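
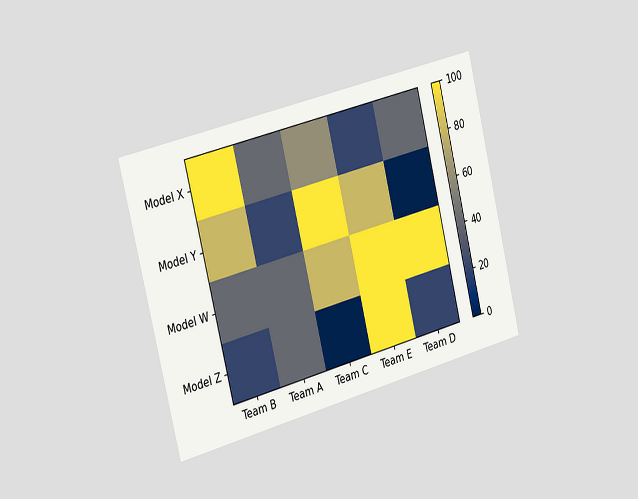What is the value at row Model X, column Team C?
60

The chart is tilted about 14° counter-clockwise and viewed slightly from the left. Matching cell (Model X, Team C) against the colorbar gives 60.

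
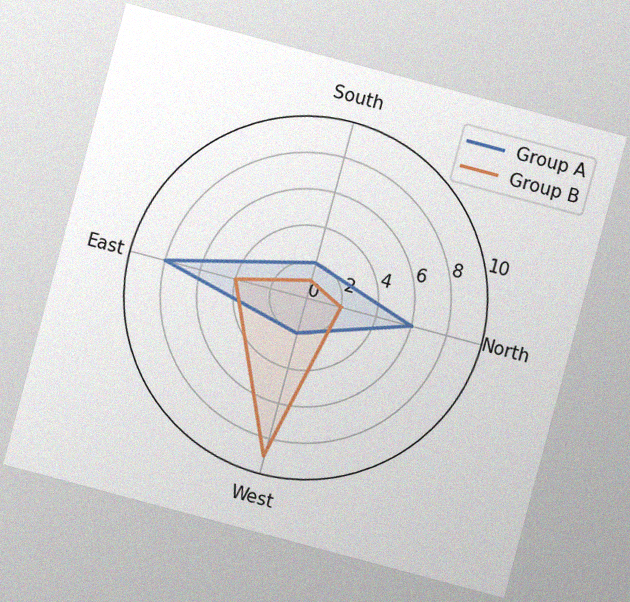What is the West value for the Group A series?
The chart is tilted about 15° clockwise, with some photo noise. On the West axis, Group A reaches 2.

2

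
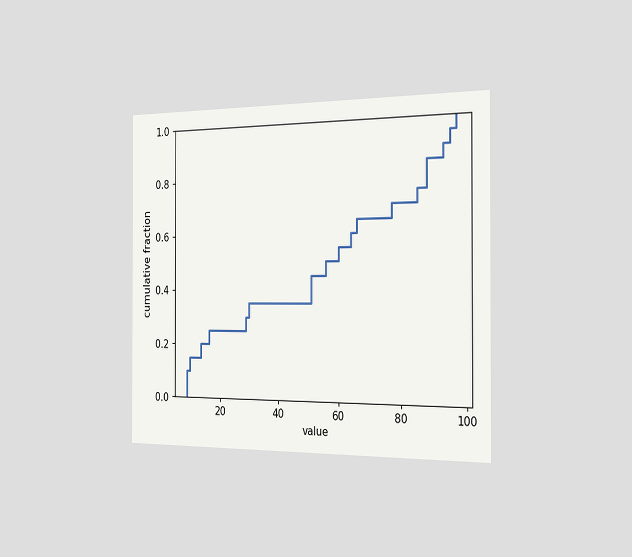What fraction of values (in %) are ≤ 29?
30%

The chart is viewed slightly from the right. At x=29 the ECDF step is at 30%.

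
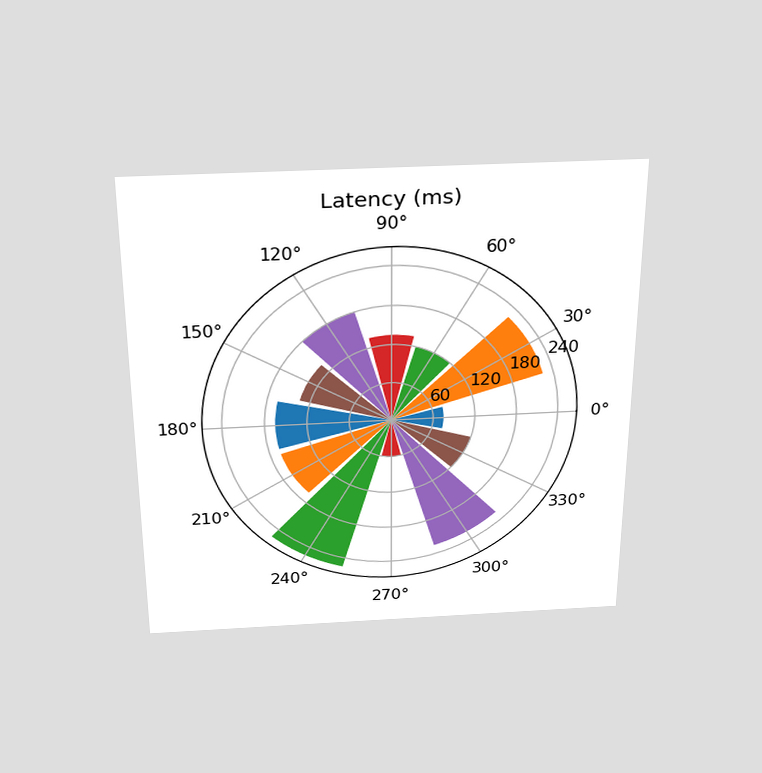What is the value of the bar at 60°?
The chart is viewed slightly from above. The bar at 60° reaches 120ms on the radial axis.

120ms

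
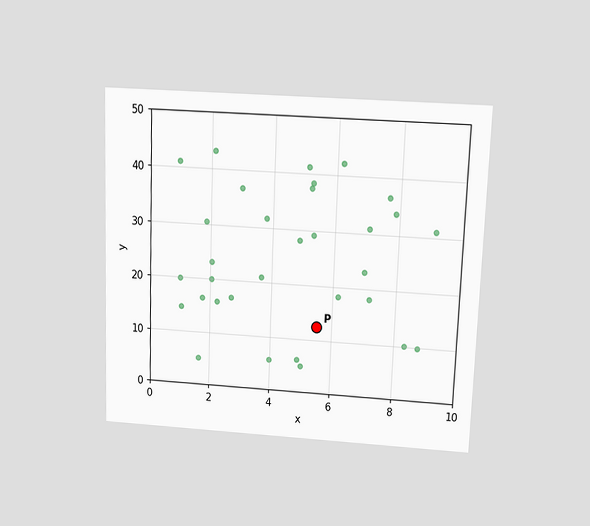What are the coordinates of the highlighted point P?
(5.5, 12.5)

The chart is tilted about 2° clockwise and viewed slightly from above. Following the gridlines from P to each axis, P sits at (5.5, 12.5).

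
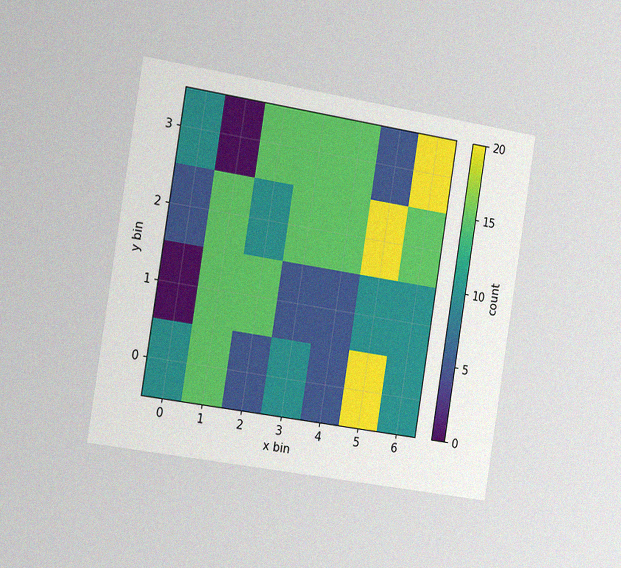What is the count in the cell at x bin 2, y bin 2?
10

The chart is tilted about 9° clockwise and viewed slightly from the left, with some photo noise. Matching the cell (2, 2) against the colorbar gives 10.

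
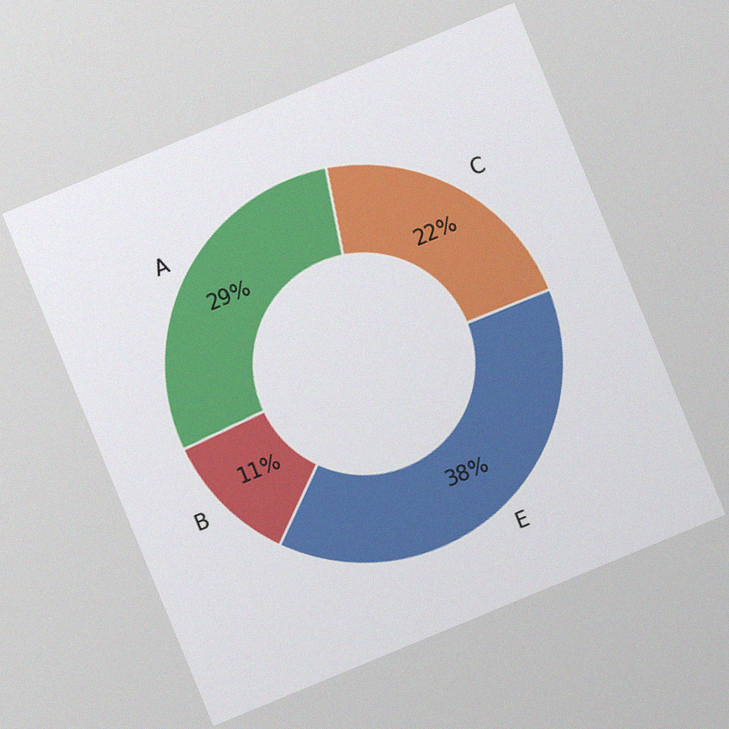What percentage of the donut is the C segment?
22%

The chart is tilted about 22° counter-clockwise, with some photo noise. The C segment takes up 22% of the ring.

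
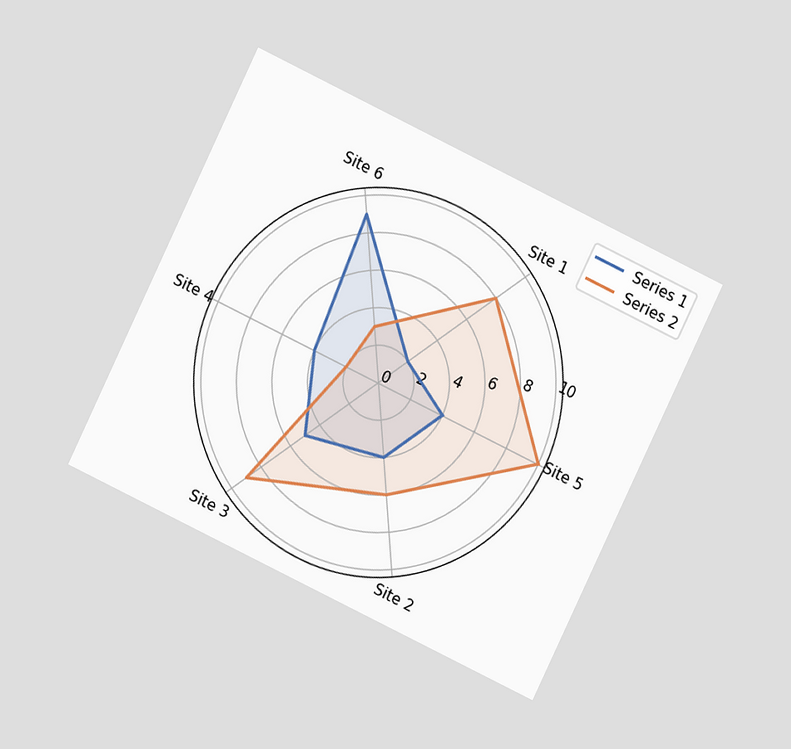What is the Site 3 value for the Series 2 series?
9

The chart is tilted about 26° clockwise and viewed at a slight angle. On the Site 3 axis, Series 2 reaches 9.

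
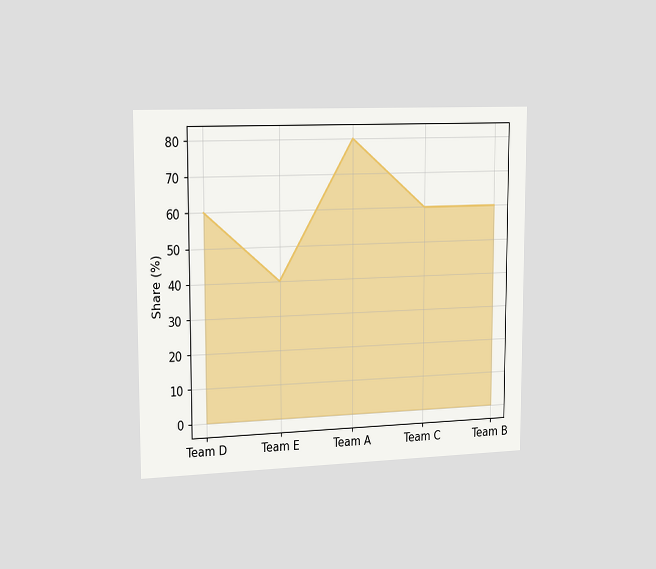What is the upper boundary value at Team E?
40%

The chart is viewed slightly from the left. At Team E the upper boundary is at 40%.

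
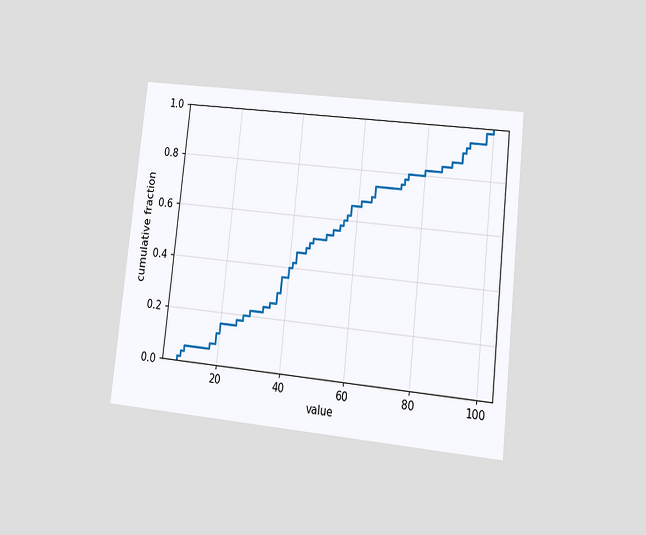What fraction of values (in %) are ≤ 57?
The chart is tilted about 6° clockwise and viewed at a slight angle. At x=57 the ECDF step is at 62%.

62%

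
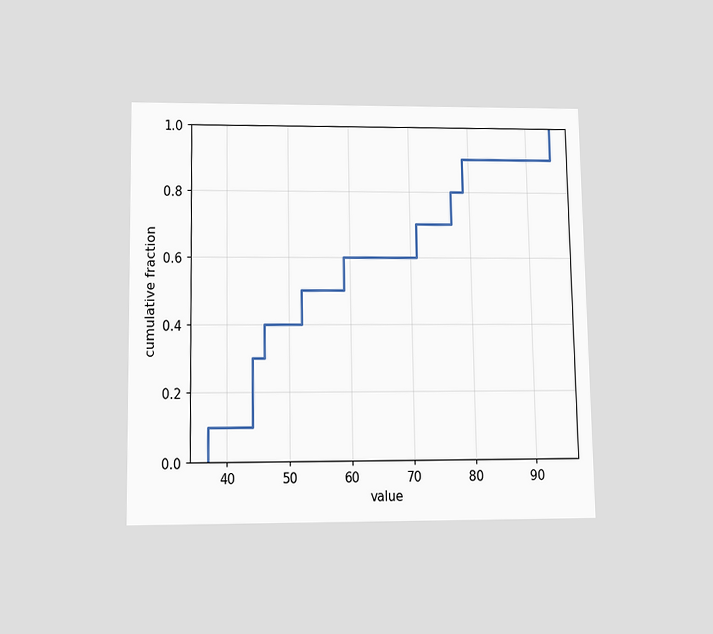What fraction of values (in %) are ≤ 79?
The chart is viewed slightly from below. At x=79 the ECDF step is at 90%.

90%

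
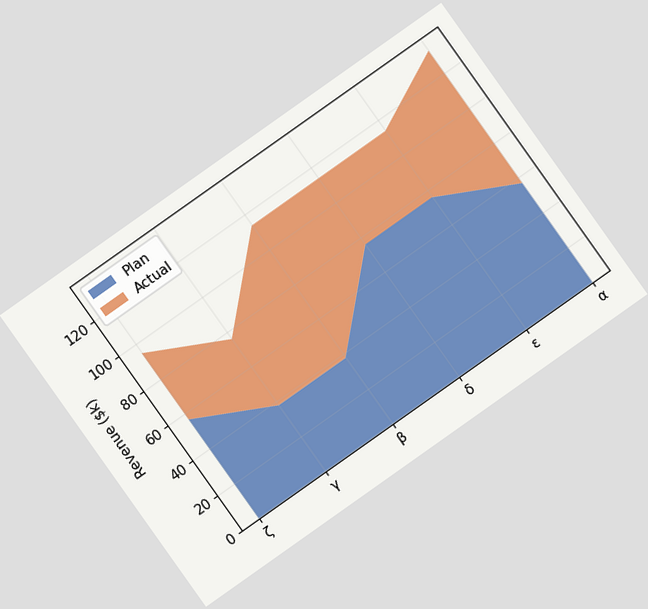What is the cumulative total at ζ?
$95k

The chart is tilted about 35° counter-clockwise. The stacked total at ζ reaches $95k.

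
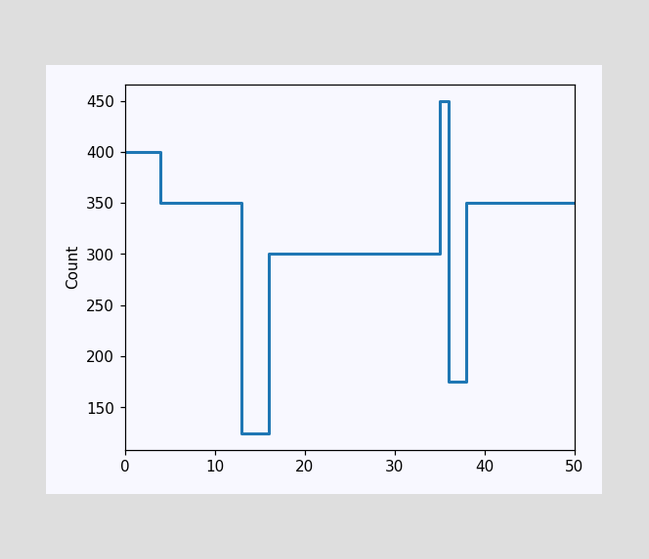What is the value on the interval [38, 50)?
On [38, 50) the step sits at 350.

350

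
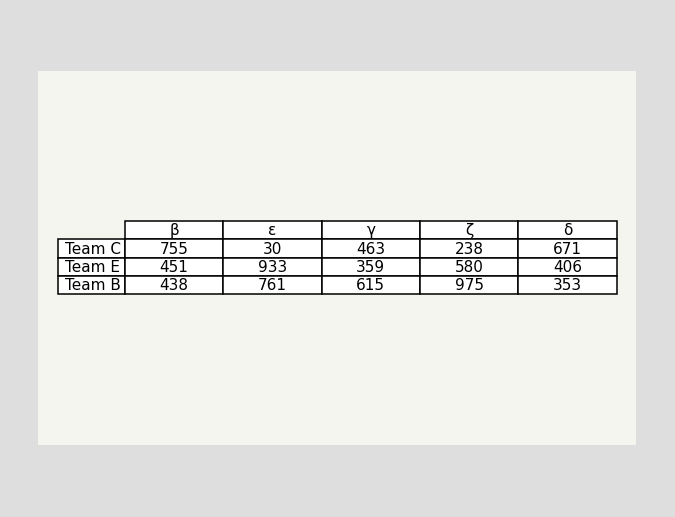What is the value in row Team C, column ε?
30

The (Team C, ε) cell reads 30.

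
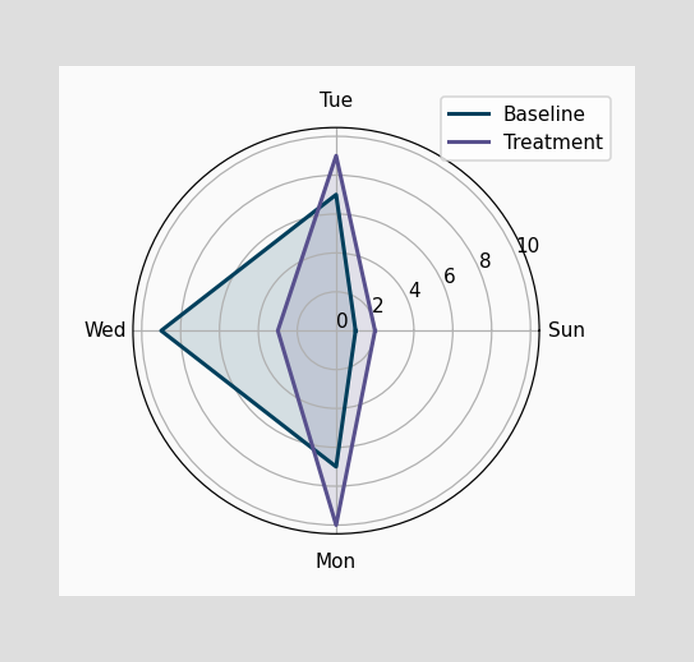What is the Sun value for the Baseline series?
1

On the Sun axis, Baseline reaches 1.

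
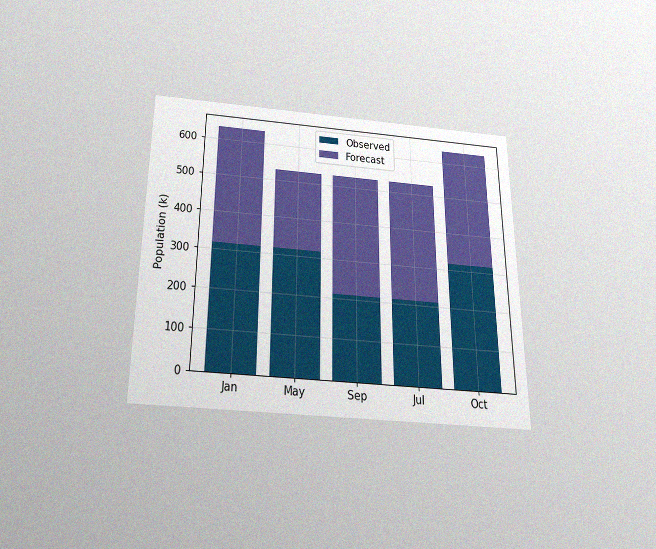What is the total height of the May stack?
530k

The chart is viewed slightly from below, with some photo noise. The May stack's top reaches 530k on the y-axis.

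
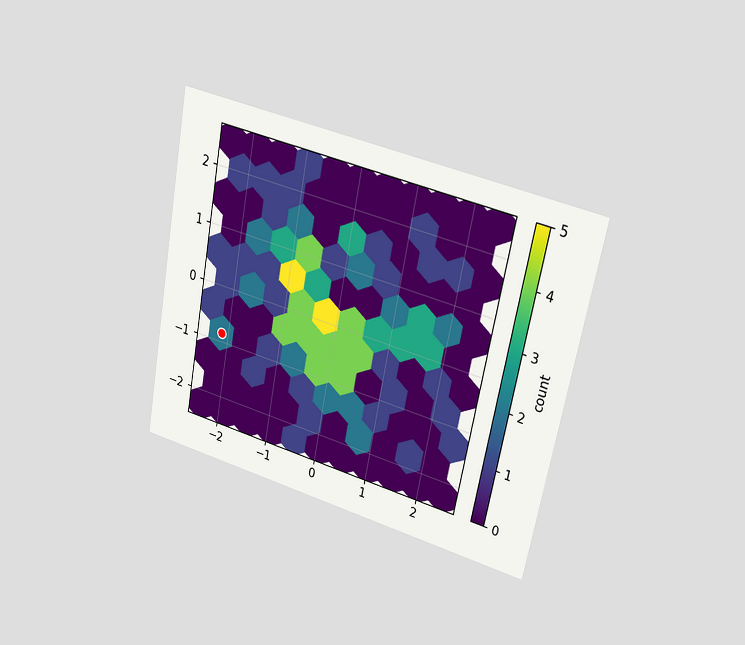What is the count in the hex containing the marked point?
The chart is tilted about 11° clockwise and viewed at a slight angle. The marked hex reads 2 on the colorbar.

2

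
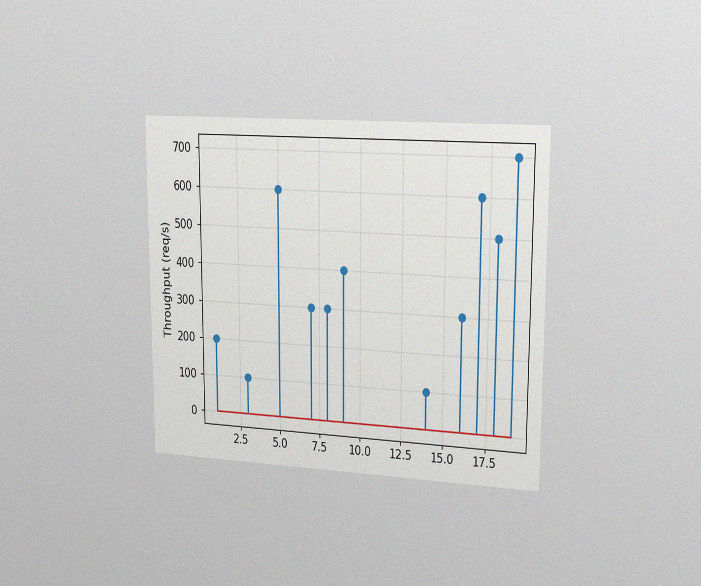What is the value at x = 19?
700req/s

The chart is viewed slightly from the right, with some photo noise. The stem at x=19 reaches 700req/s.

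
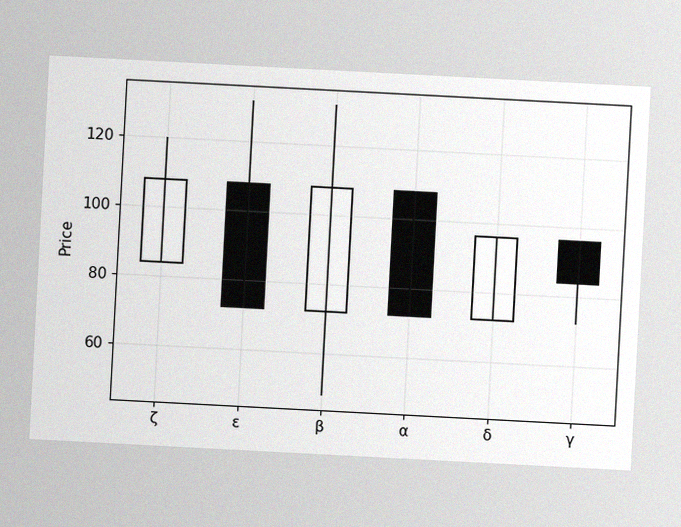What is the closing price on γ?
The chart is tilted about 3° clockwise, with some photo noise. The γ candle closes at 84.

84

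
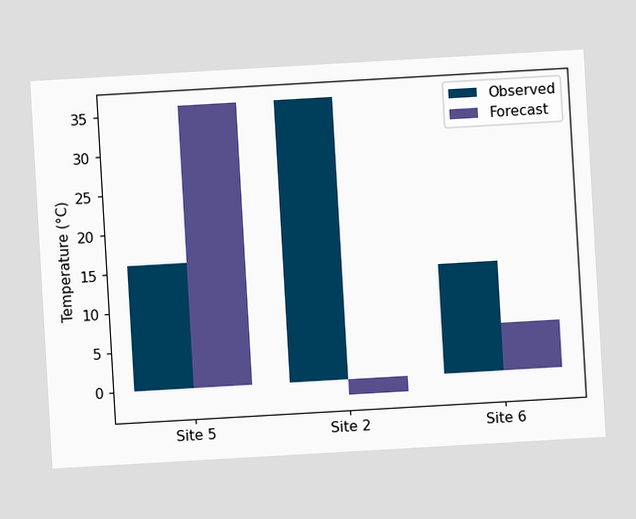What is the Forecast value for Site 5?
36°C

The chart is tilted about 3° counter-clockwise. The Forecast bar at Site 5 reaches 36°C on the y-axis.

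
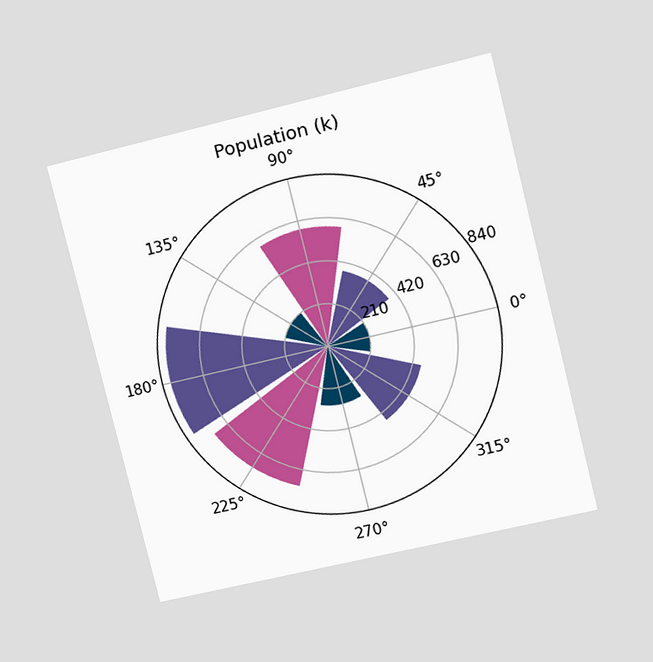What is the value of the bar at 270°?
The chart is tilted about 14° counter-clockwise and viewed at a slight angle. The bar at 270° reaches 294k on the radial axis.

294k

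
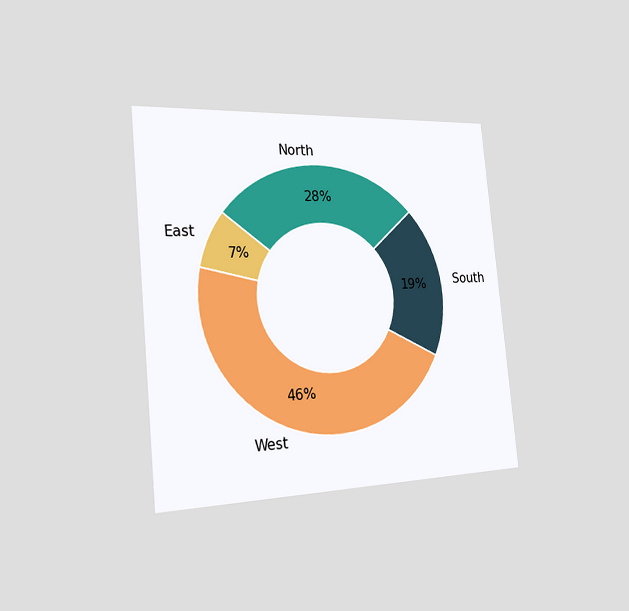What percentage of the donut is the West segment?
The chart is tilted about 5° counter-clockwise and viewed slightly from the left. The West segment takes up 46% of the ring.

46%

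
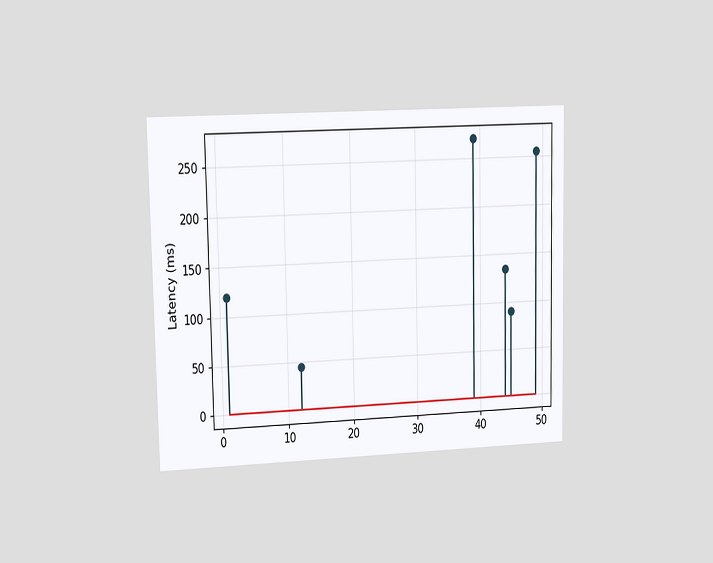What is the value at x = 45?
90ms

The chart is viewed slightly from the left. The stem at x=45 reaches 90ms.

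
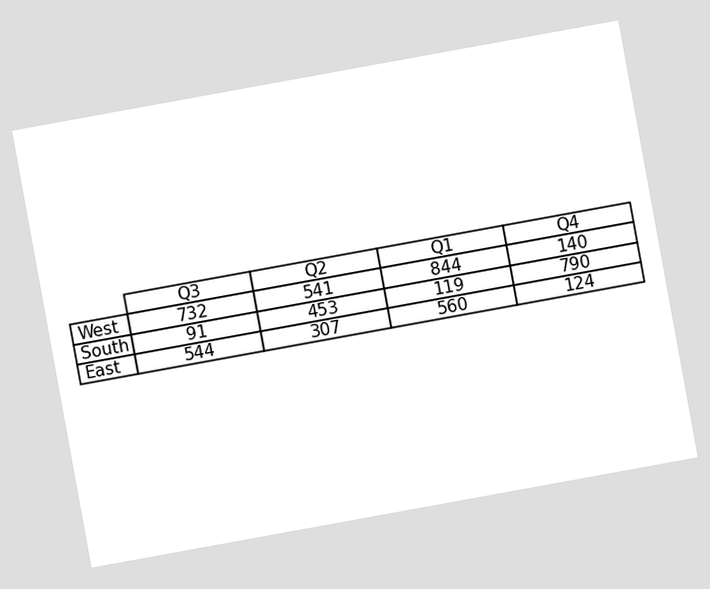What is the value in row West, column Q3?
732

The chart is tilted about 10° counter-clockwise. The (West, Q3) cell reads 732.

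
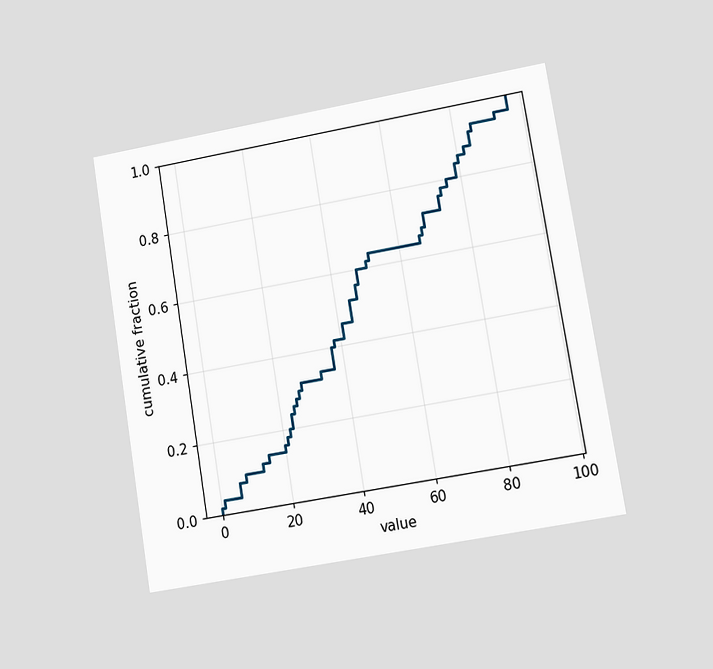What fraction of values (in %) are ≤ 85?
94%

The chart is tilted about 9° counter-clockwise and viewed at a slight angle. At x=85 the ECDF step is at 94%.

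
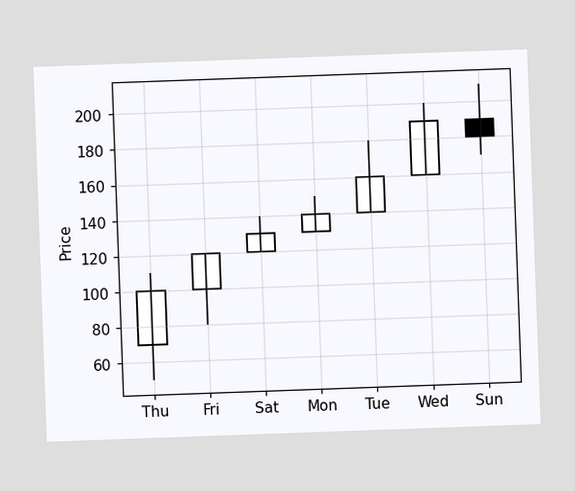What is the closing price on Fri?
120

The chart is tilted about 2° counter-clockwise. The Fri candle closes at 120.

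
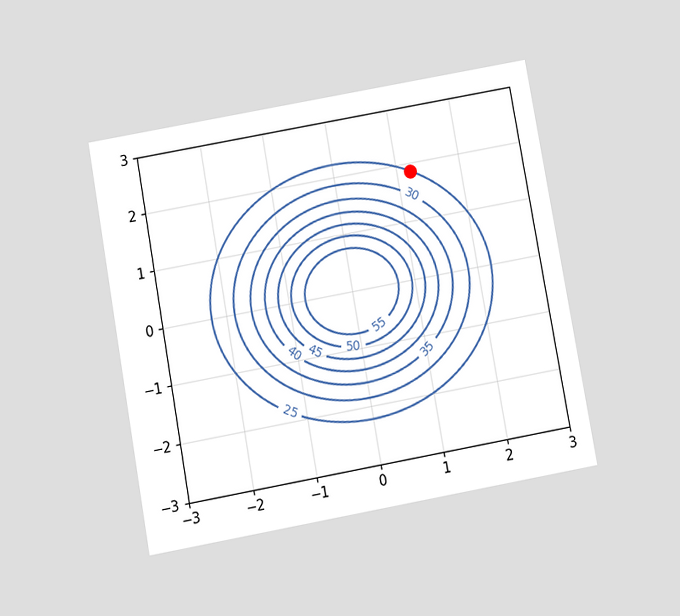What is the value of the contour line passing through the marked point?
The chart is tilted about 10° counter-clockwise and viewed slightly from below. The marked point sits on the contour labelled 25.

25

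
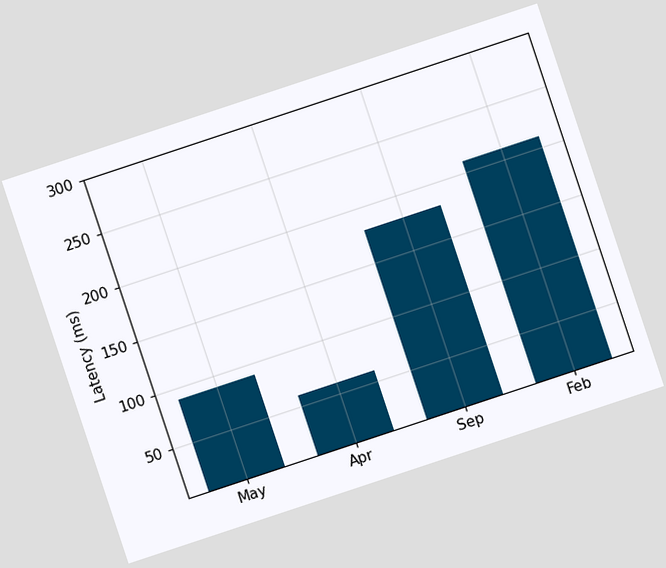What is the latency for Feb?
The chart is tilted about 18° counter-clockwise. Reading along the chart's y-axis, the Feb bar reaches 210ms.

210ms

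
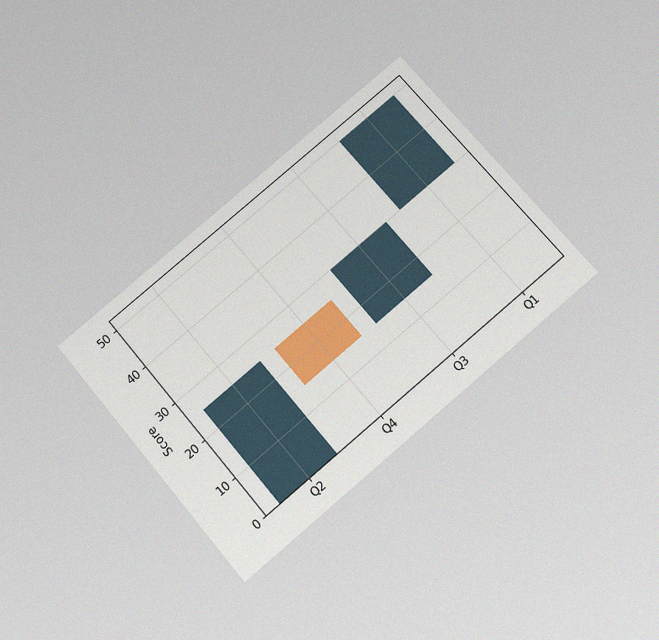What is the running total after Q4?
The chart is tilted about 40° counter-clockwise and viewed slightly from below, with some photo noise. After Q4 the running total reaches 15.

15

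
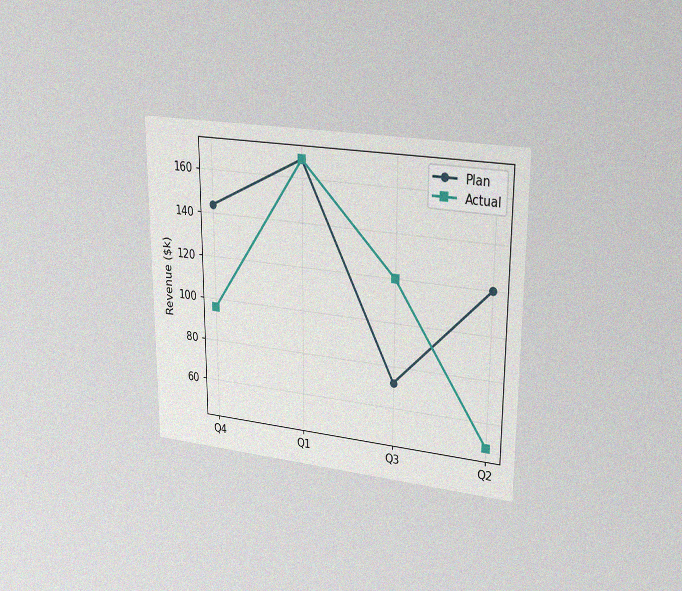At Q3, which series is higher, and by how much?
Actual, by $48k

The chart is viewed at a slight angle, with some photo noise. At Q3, Actual sits above the other line by $48k.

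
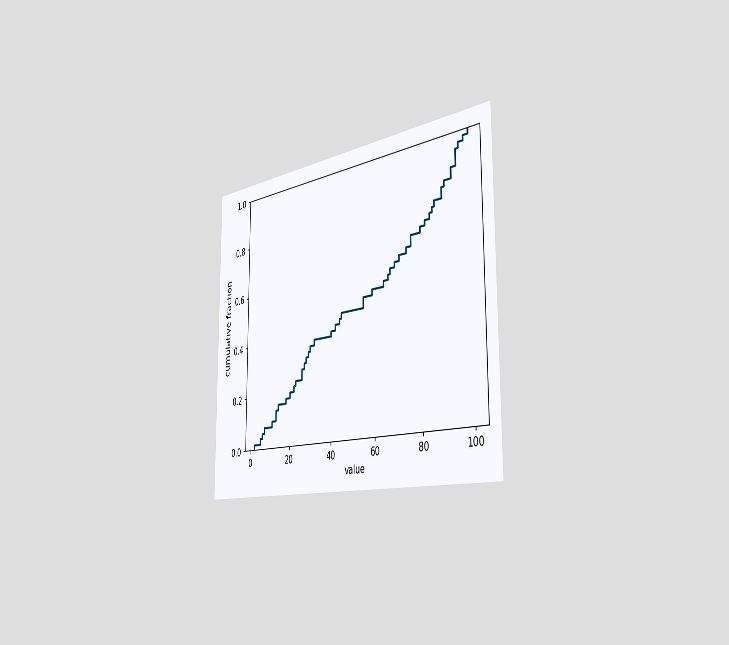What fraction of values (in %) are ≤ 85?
76%

The chart is viewed slightly from the right. At x=85 the ECDF step is at 76%.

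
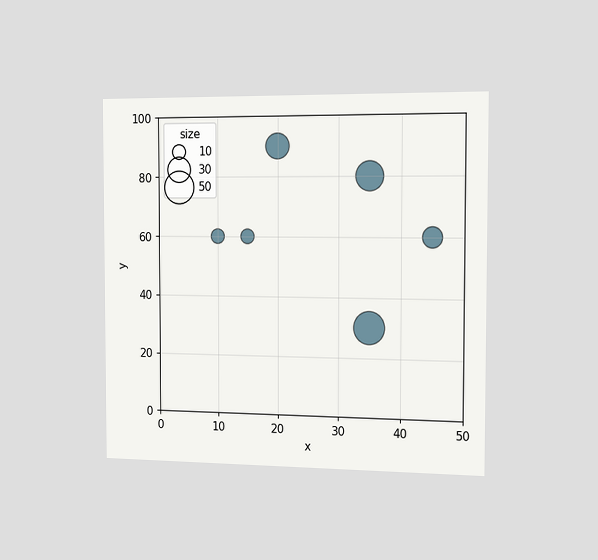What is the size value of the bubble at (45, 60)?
The chart is viewed slightly from the right. Matching the bubble at (45, 60) against the size legend gives 20.

20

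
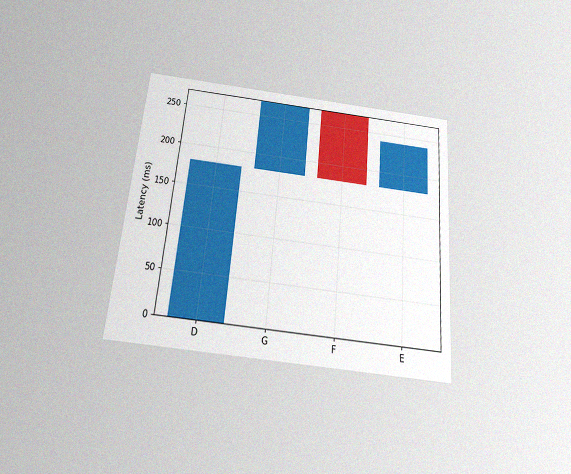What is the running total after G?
270ms

The chart is tilted about 5° clockwise and viewed slightly from below, with some photo noise. After G the running total reaches 270ms.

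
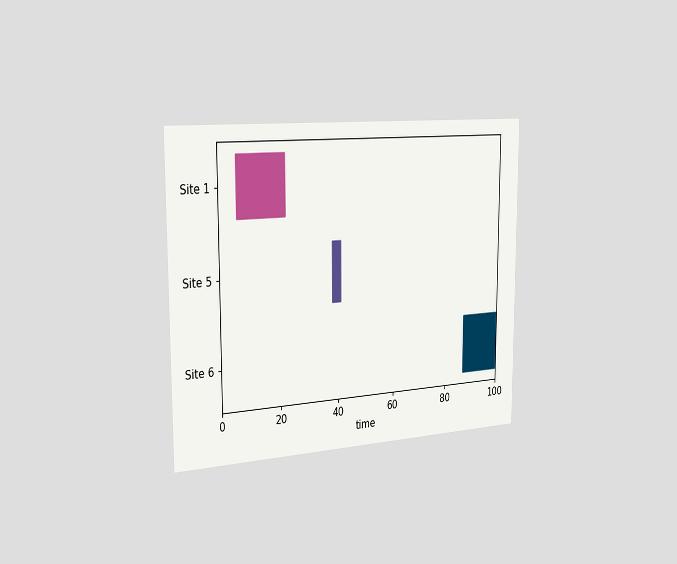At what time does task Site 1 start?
The chart is viewed slightly from the left. The Site 1 bar begins at t=6.

6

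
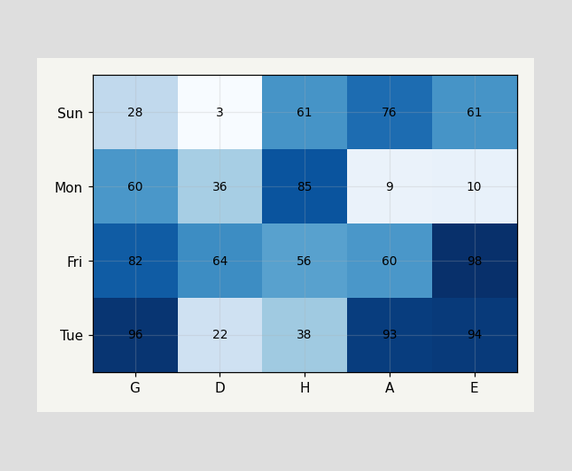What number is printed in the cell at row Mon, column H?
85

The (Mon, H) cell reads 85.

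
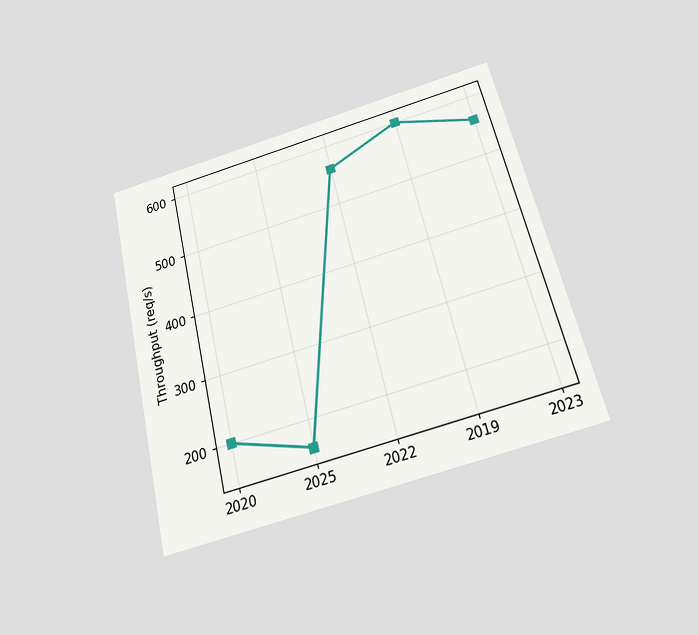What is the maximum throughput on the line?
The chart is tilted about 14° counter-clockwise and viewed slightly from below. The highest point is at 2019, and reading across to the y-axis gives 600req/s.

600req/s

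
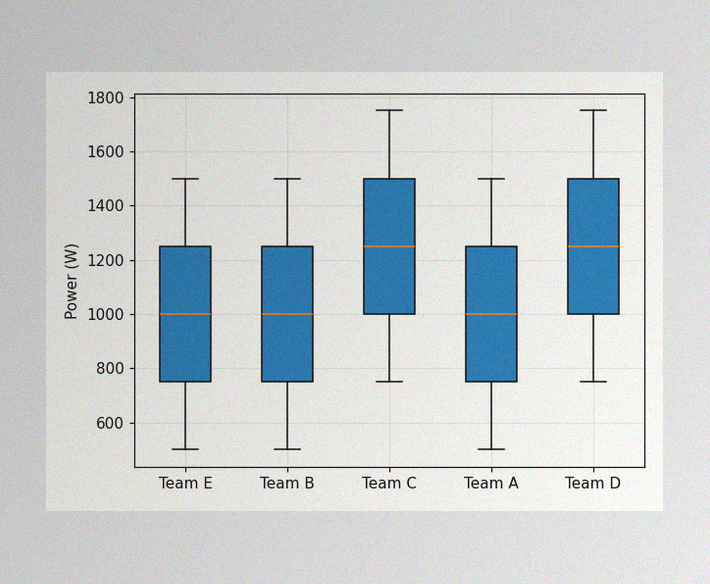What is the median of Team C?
The image has some photo noise and uneven lighting. The median line in the Team C box sits at 1250W.

1250W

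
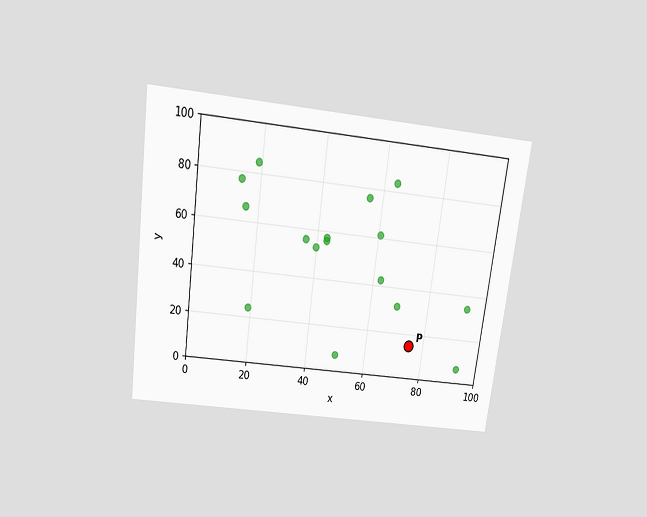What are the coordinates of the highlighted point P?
(75, 15)

The chart is tilted about 7° clockwise and viewed slightly from above. Following the gridlines from P to each axis, P sits at (75, 15).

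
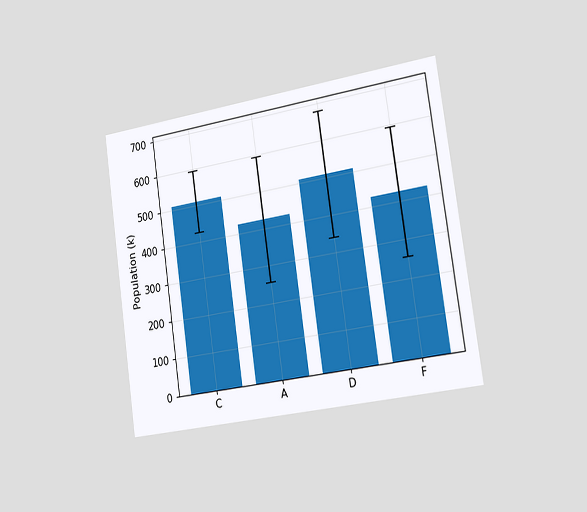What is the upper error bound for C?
The chart is tilted about 8° counter-clockwise and viewed slightly from the right. The C bar's upper whisker reaches 595k.

595k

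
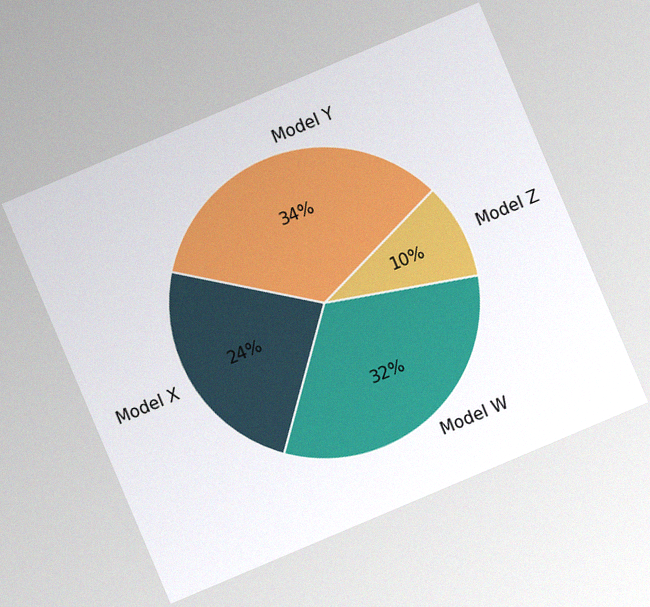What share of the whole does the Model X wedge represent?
The chart is tilted about 23° counter-clockwise, with some photo noise. The Model X slice takes up 24% of the pie.

24%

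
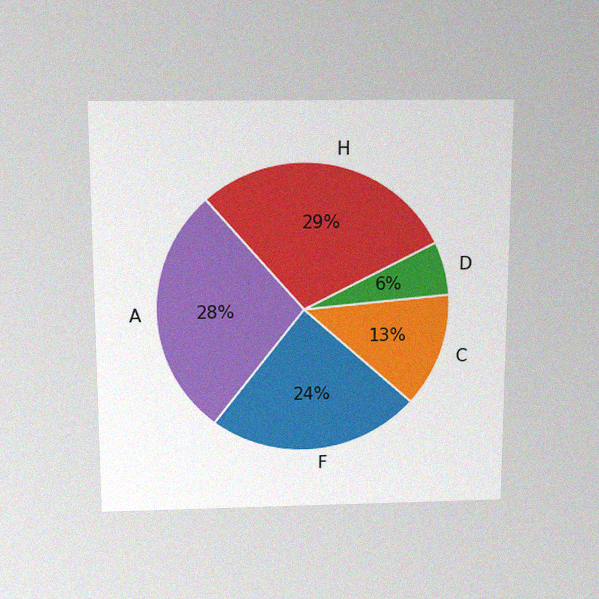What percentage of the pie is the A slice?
28%

The chart is viewed slightly from above, with some photo noise. The A slice takes up 28% of the pie.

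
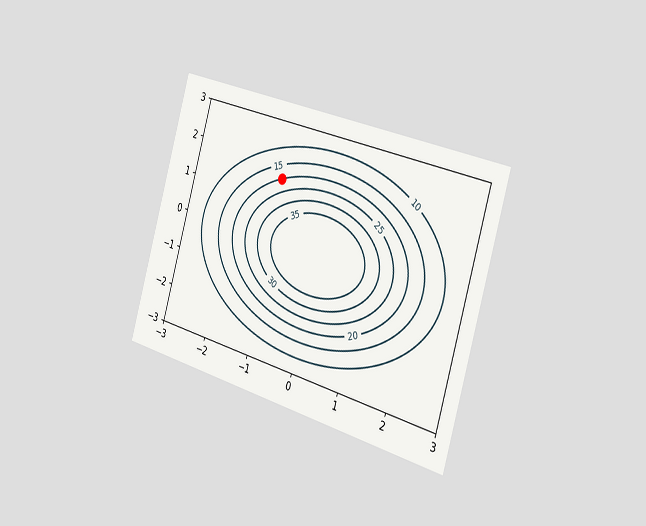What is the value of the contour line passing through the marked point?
20

The chart is tilted about 16° clockwise and viewed slightly from the right. The marked point sits on the contour labelled 20.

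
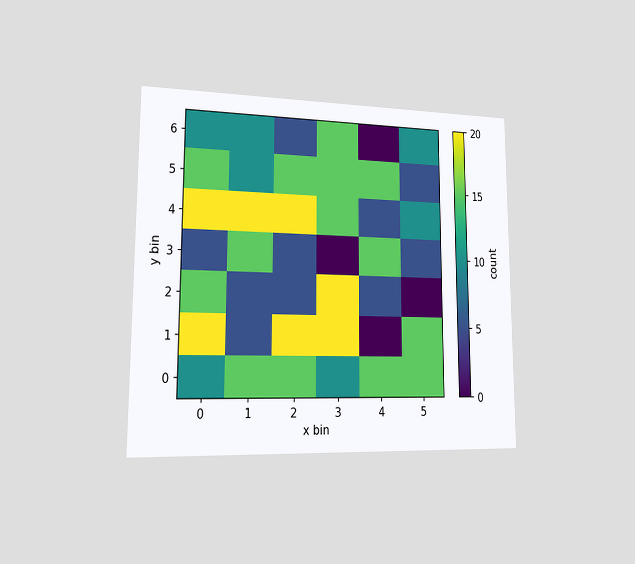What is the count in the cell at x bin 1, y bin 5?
The chart is viewed slightly from the left. Matching the cell (1, 5) against the colorbar gives 10.

10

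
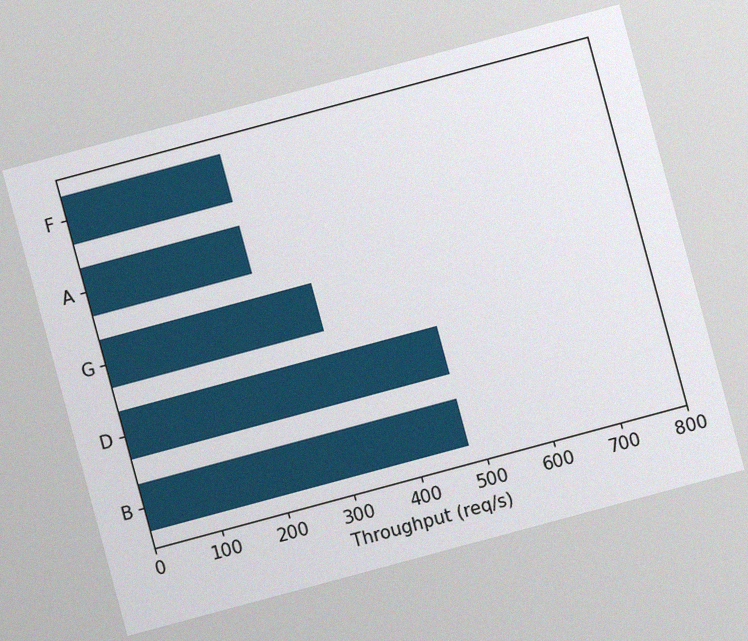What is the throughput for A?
240req/s

The chart is tilted about 15° counter-clockwise, with some photo noise. Reading along the chart's x-axis, the A bar reaches 240req/s.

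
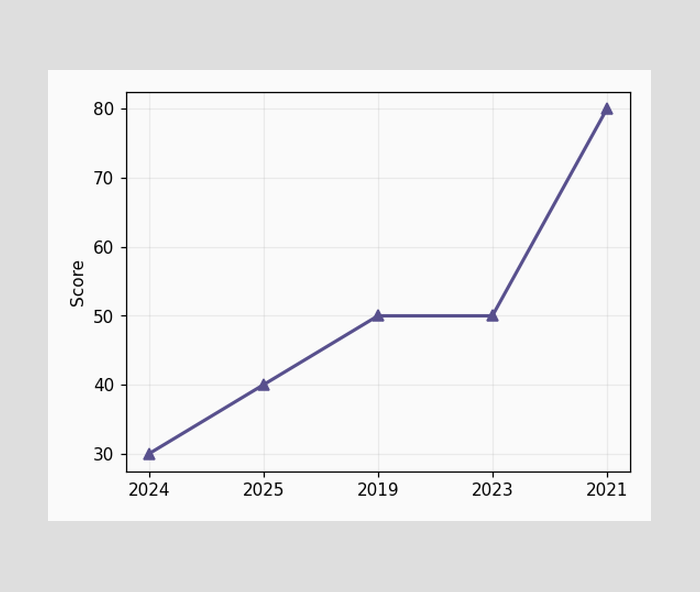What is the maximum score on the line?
80

The highest point is at 2021, and reading across to the y-axis gives 80.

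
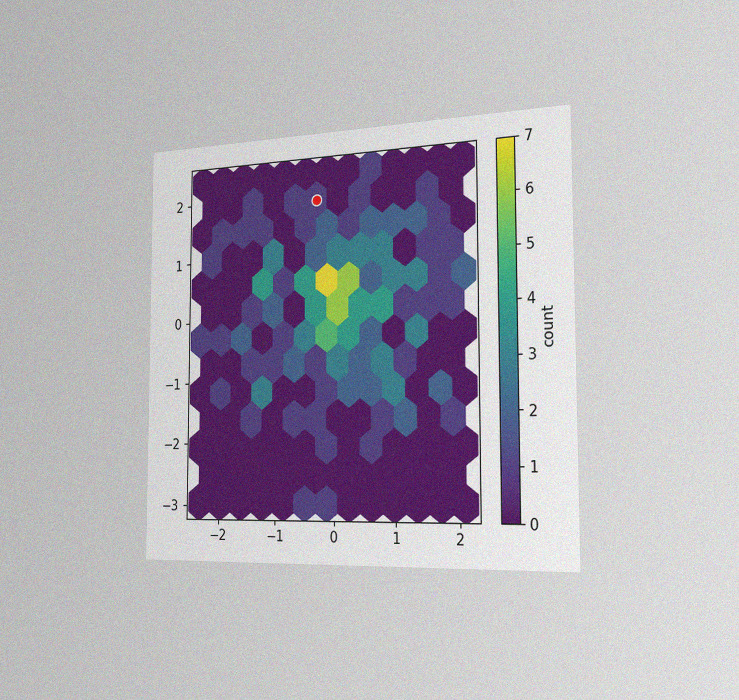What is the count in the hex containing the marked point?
The chart is viewed slightly from the right, with some photo noise. The marked hex reads 1 on the colorbar.

1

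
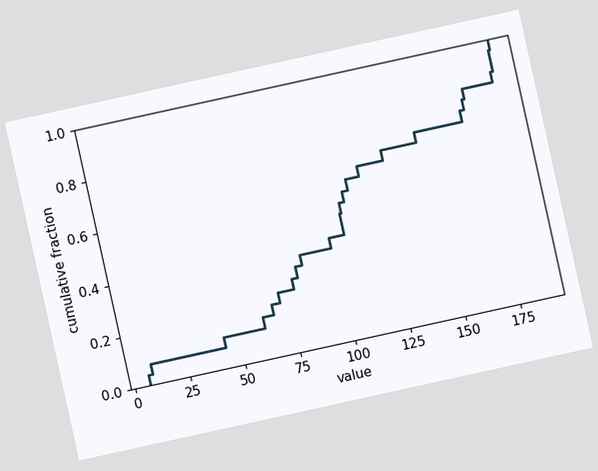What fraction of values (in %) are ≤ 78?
The chart is tilted about 12° counter-clockwise. At x=78 the ECDF step is at 28%.

28%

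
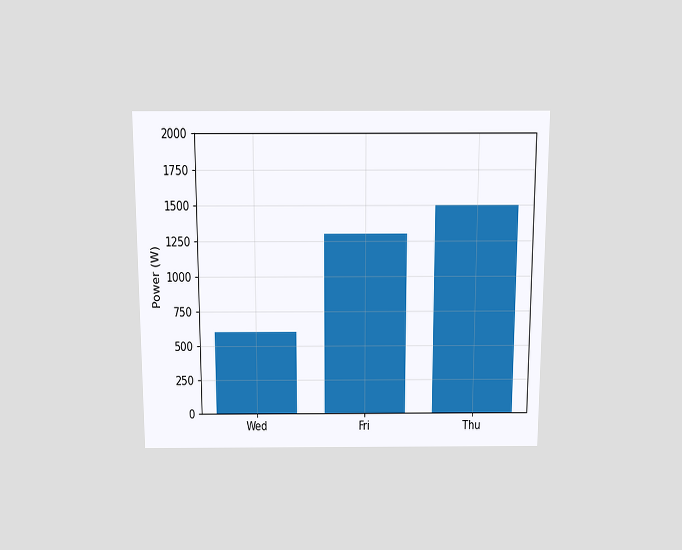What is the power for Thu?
The chart is viewed slightly from above. Reading along the chart's y-axis, the Thu bar reaches 1500W.

1500W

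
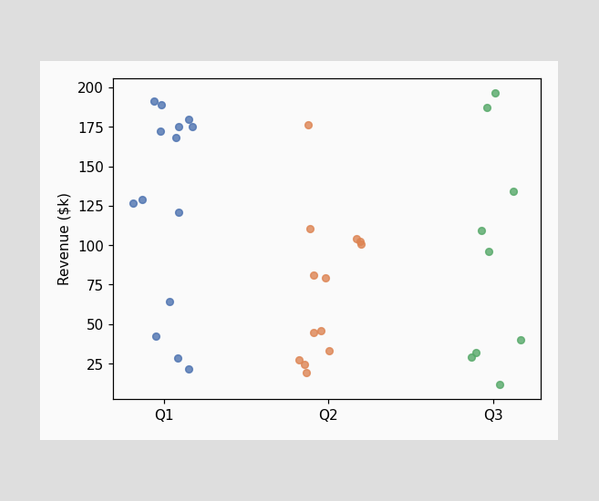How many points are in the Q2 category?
Counting the markers in the Q2 column gives 13.

13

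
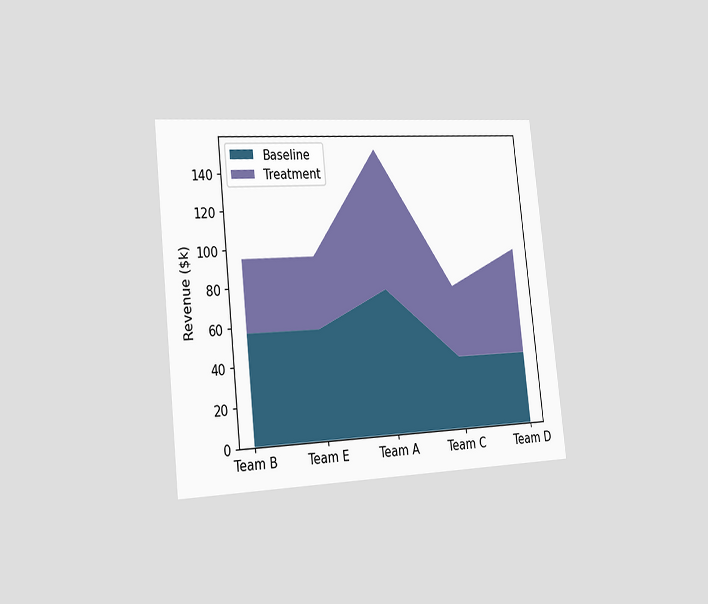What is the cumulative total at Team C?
$76k

The chart is tilted about 6° counter-clockwise and viewed slightly from the left. The stacked total at Team C reaches $76k.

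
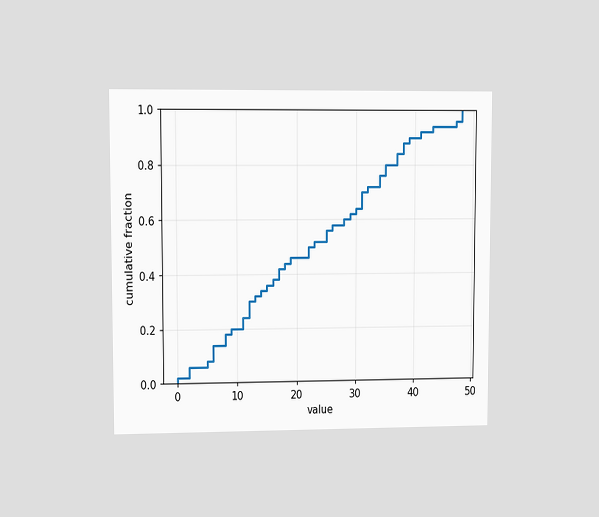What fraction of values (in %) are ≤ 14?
34%

The chart is viewed at a slight angle. At x=14 the ECDF step is at 34%.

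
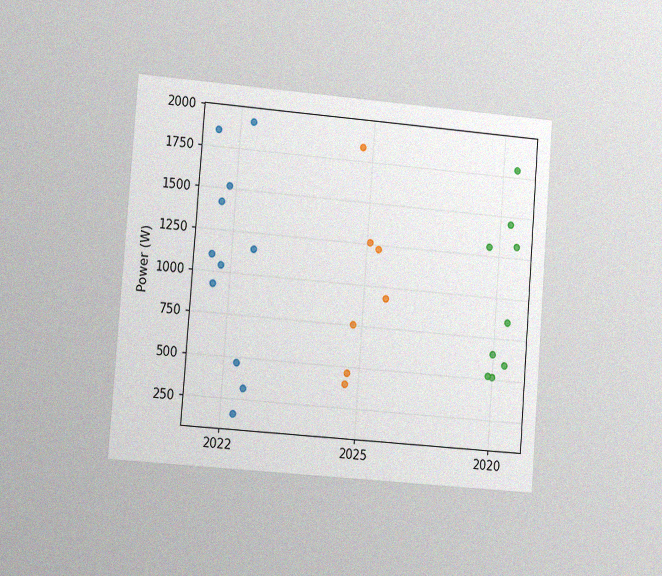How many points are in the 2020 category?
9

The chart is tilted about 4° clockwise and viewed slightly from the left, with some photo noise. Counting the markers in the 2020 column gives 9.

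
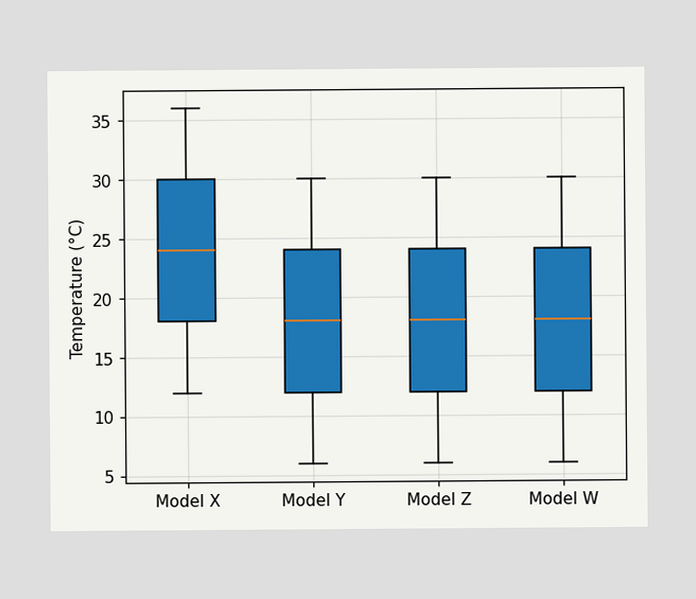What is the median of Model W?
18°C

The median line in the Model W box sits at 18°C.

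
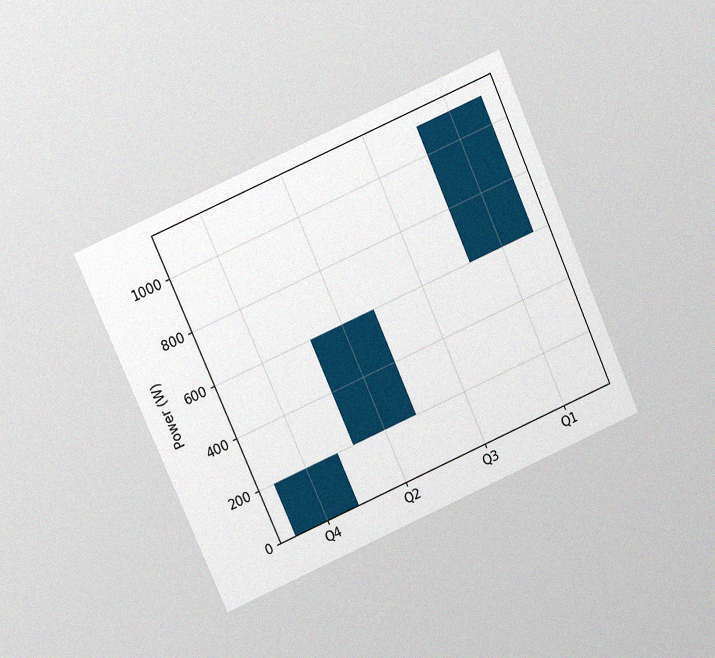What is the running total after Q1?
1100W

The chart is tilted about 24° counter-clockwise and viewed at a slight angle, with some photo noise. After Q1 the running total reaches 1100W.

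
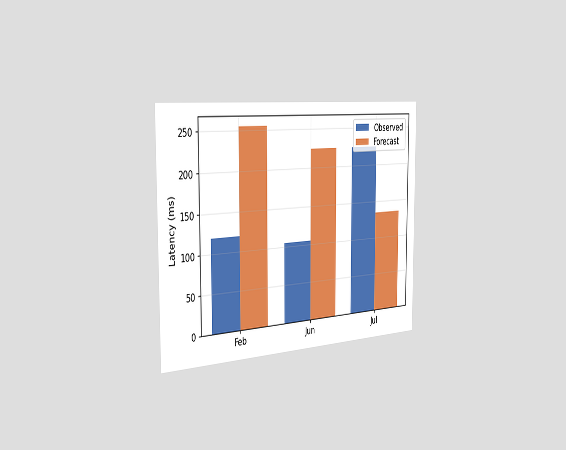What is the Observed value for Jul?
225ms

The chart is viewed slightly from the left. The Observed bar at Jul reaches 225ms on the y-axis.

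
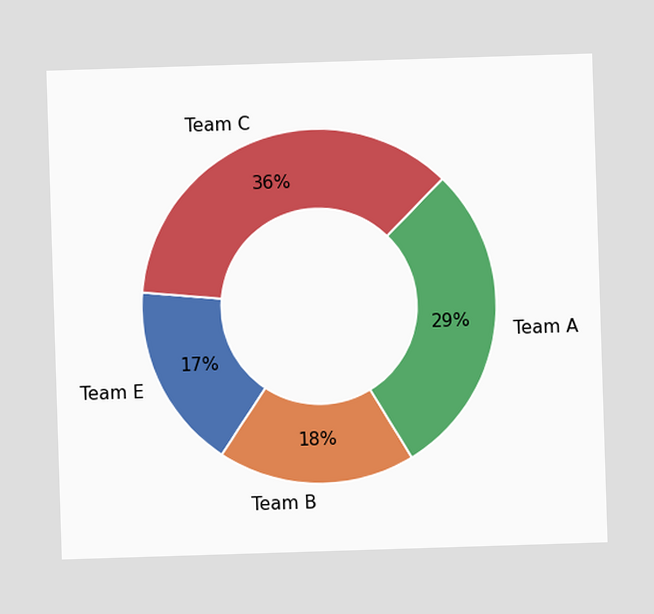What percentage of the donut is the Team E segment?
17%

The Team E segment takes up 17% of the ring.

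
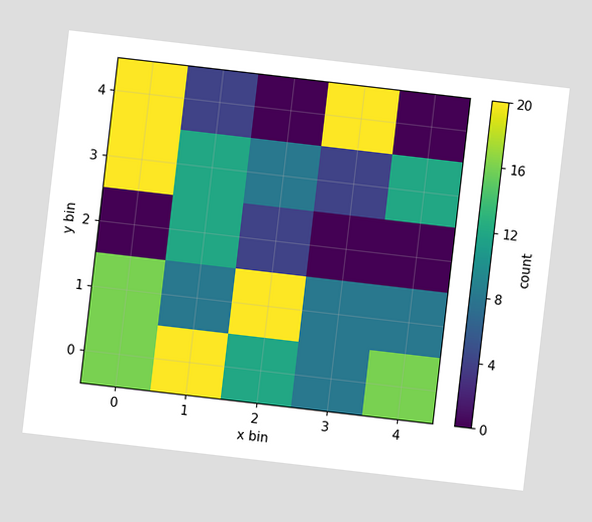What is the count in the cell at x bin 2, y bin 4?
0

The chart is tilted about 7° clockwise. Matching the cell (2, 4) against the colorbar gives 0.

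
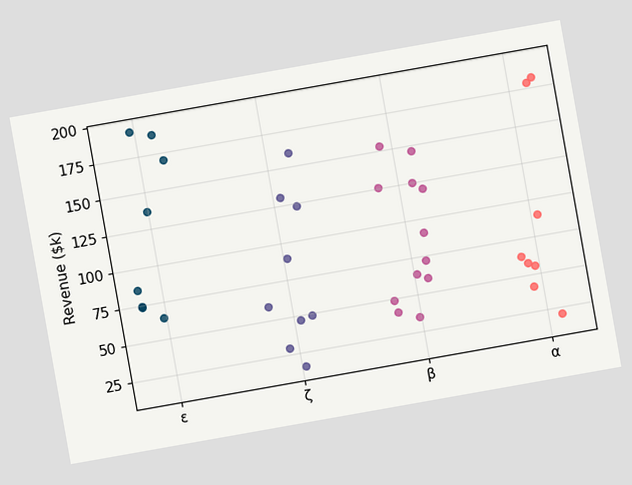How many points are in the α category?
8

The chart is tilted about 10° counter-clockwise. Counting the markers in the α column gives 8.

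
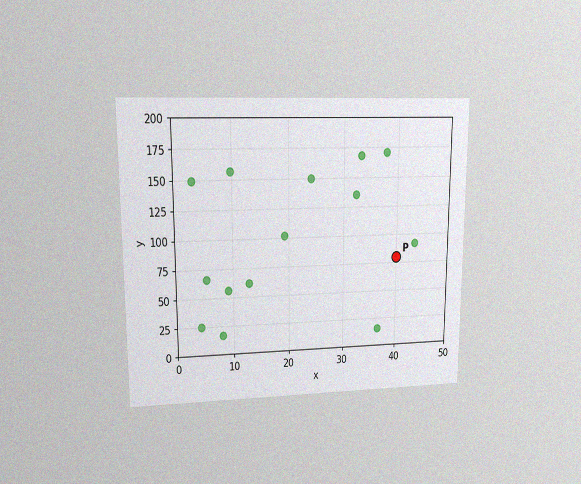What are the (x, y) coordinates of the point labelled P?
The chart is viewed at a slight angle, with some photo noise. Following the gridlines from P to each axis, P sits at (40, 80).

(40, 80)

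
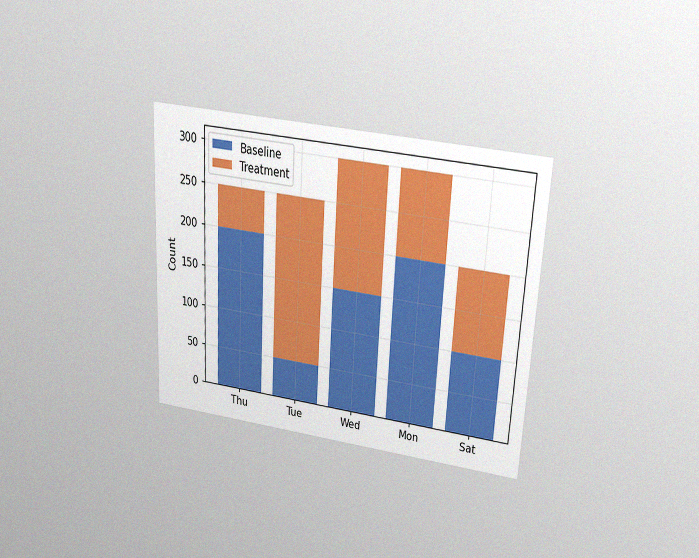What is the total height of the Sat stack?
200

The chart is tilted about 3° clockwise and viewed slightly from above, with some photo noise. The Sat stack's top reaches 200 on the y-axis.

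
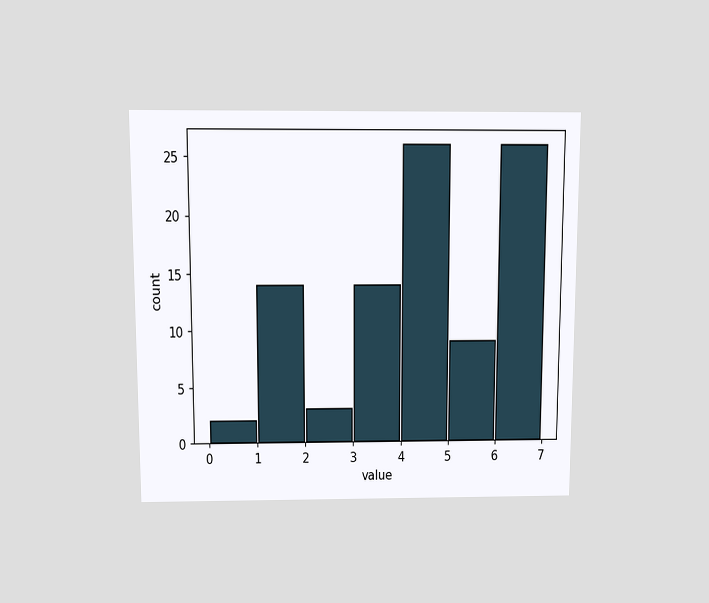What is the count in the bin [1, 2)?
14

The chart is viewed slightly from above. The [1, 2) bin has height 14.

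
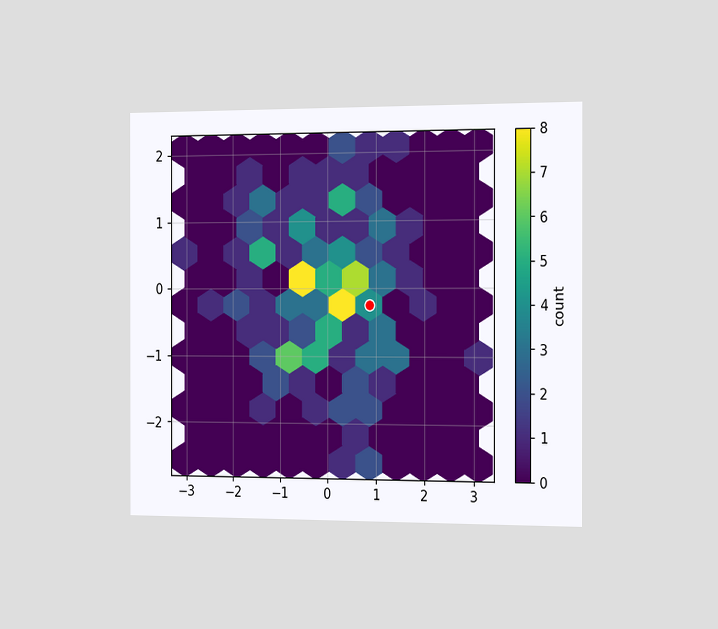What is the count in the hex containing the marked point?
4

The chart is viewed slightly from the right. The marked hex reads 4 on the colorbar.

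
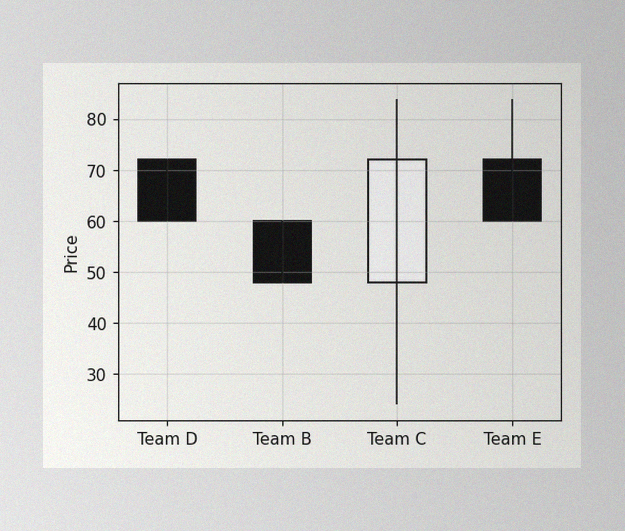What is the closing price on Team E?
The image has some photo noise and uneven lighting. The Team E candle closes at 60.

60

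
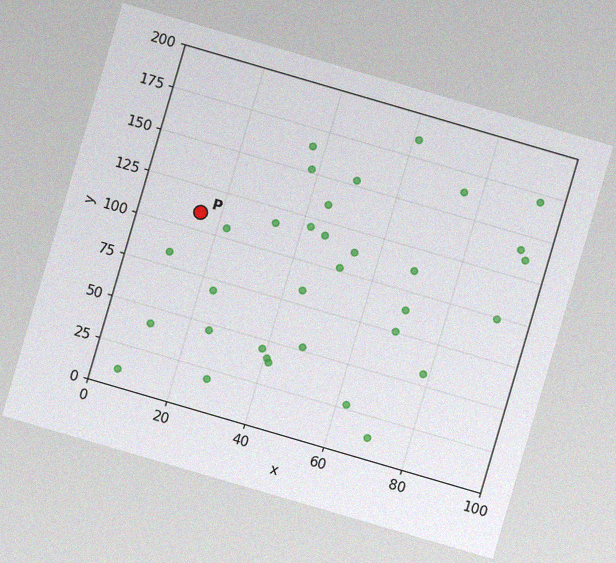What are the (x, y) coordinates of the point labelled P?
(15, 110)

The chart is tilted about 16° clockwise, with some photo noise. Following the gridlines from P to each axis, P sits at (15, 110).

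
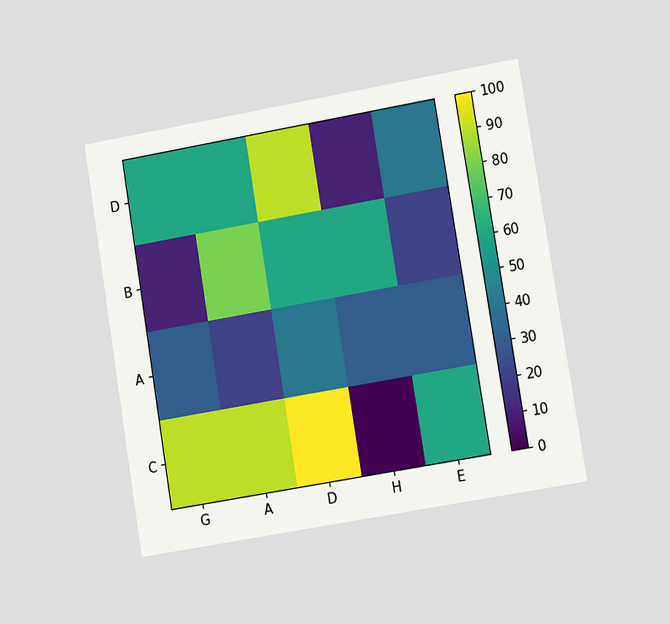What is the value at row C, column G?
The chart is tilted about 9° counter-clockwise and viewed slightly from the right. Matching cell (C, G) against the colorbar gives 90.

90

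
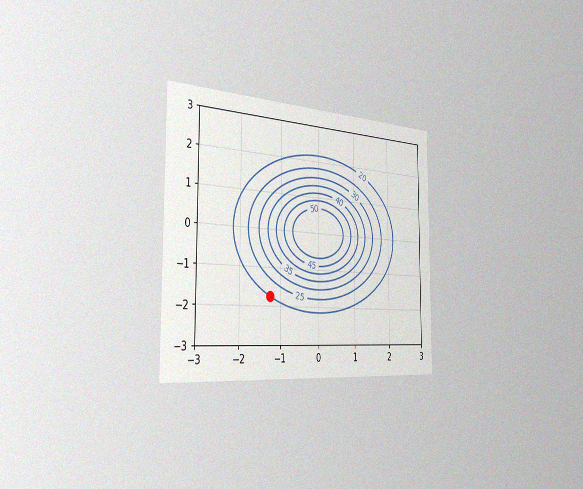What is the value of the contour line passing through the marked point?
20

The chart is viewed slightly from the left, with some photo noise. The marked point sits on the contour labelled 20.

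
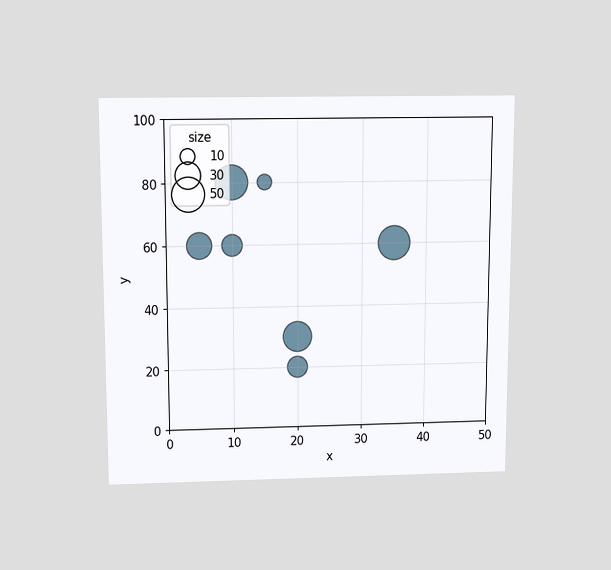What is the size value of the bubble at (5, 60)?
The chart is viewed slightly from above. Matching the bubble at (5, 60) against the size legend gives 30.

30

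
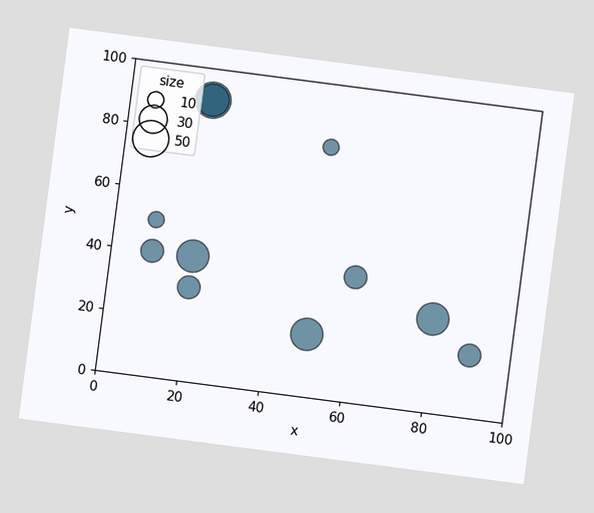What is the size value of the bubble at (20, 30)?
20

The chart is tilted about 7° clockwise. Matching the bubble at (20, 30) against the size legend gives 20.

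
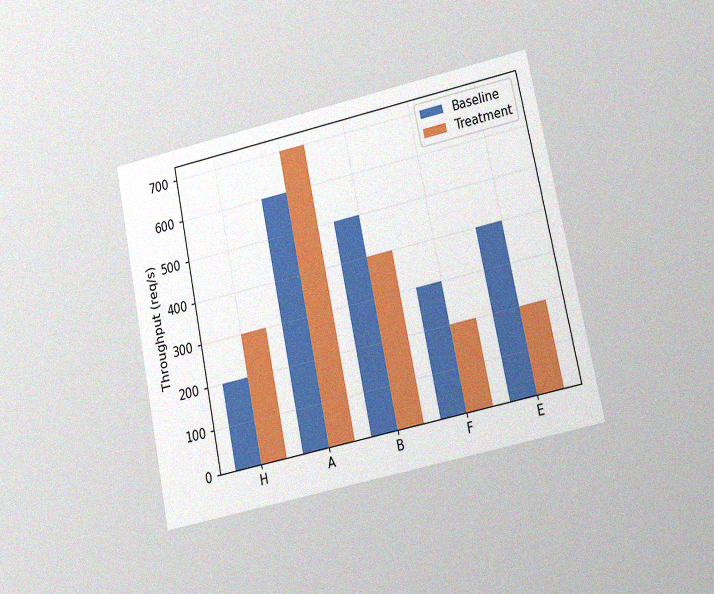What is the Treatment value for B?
The chart is tilted about 12° counter-clockwise and viewed at a slight angle, with some photo noise. The Treatment bar at B reaches 400req/s on the y-axis.

400req/s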